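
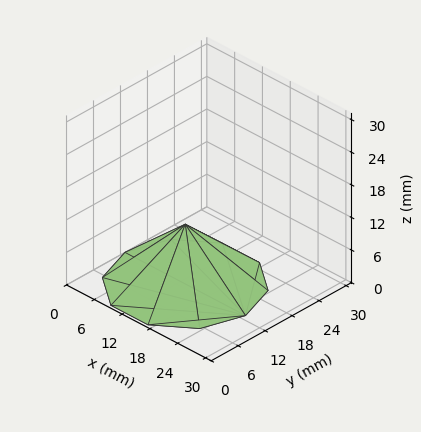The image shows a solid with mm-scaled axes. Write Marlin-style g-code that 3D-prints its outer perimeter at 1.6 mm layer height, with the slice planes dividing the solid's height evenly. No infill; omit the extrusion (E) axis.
Reading the render: the shape is a regular 10-sided pyramid, base circumscribed radius ≈ 13 mm, apex at z ≈ 11 mm (dimensions read to the nearest mm from the axis ticks). For the g-code, the solid's height is divided into equal slices at the stated Δz and each level perimeter traced with G1 moves after a G0 lift.

; perimeter-only toolpath
G21 ; units = mm
G90 ; absolute positioning
G28 ; home
; layer 1
G0 Z1.6
G0 X24.1 Y13.0
G1 X22.0 Y19.5
G1 X16.4 Y23.6
G1 X9.6 Y23.6
G1 X4.0 Y19.5
G1 X1.9 Y13.0
G1 X4.0 Y6.5
G1 X9.6 Y2.4
G1 X16.4 Y2.4
G1 X22.0 Y6.5
G1 X24.1 Y13.0
; layer 2
G0 Z3.1
G0 X22.3 Y13.0
G1 X20.5 Y18.4
G1 X15.9 Y21.9
G1 X10.1 Y21.9
G1 X5.5 Y18.4
G1 X3.7 Y13.0
G1 X5.5 Y7.6
G1 X10.1 Y4.1
G1 X15.9 Y4.1
G1 X20.5 Y7.6
G1 X22.3 Y13.0
; layer 3
G0 Z4.7
G0 X20.4 Y13.0
G1 X19.0 Y17.3
G1 X15.3 Y20.1
G1 X10.7 Y20.1
G1 X7.0 Y17.3
G1 X5.6 Y13.0
G1 X7.0 Y8.7
G1 X10.7 Y5.9
G1 X15.3 Y5.9
G1 X19.0 Y8.7
G1 X20.4 Y13.0
; layer 4
G0 Z6.3
G0 X18.6 Y13.0
G1 X17.5 Y16.3
G1 X14.7 Y18.3
G1 X11.3 Y18.3
G1 X8.5 Y16.3
G1 X7.4 Y13.0
G1 X8.5 Y9.7
G1 X11.3 Y7.7
G1 X14.7 Y7.7
G1 X17.5 Y9.7
G1 X18.6 Y13.0
; layer 5
G0 Z7.9
G0 X16.7 Y13.0
G1 X16.0 Y15.2
G1 X14.1 Y16.5
G1 X11.9 Y16.5
G1 X10.0 Y15.2
G1 X9.3 Y13.0
G1 X10.0 Y10.8
G1 X11.9 Y9.5
G1 X14.1 Y9.5
G1 X16.0 Y10.8
G1 X16.7 Y13.0
; layer 6
G0 Z9.4
G0 X14.9 Y13.0
G1 X14.5 Y14.1
G1 X13.6 Y14.8
G1 X12.4 Y14.8
G1 X11.5 Y14.1
G1 X11.1 Y13.0
G1 X11.5 Y11.9
G1 X12.4 Y11.2
G1 X13.6 Y11.2
G1 X14.5 Y11.9
G1 X14.9 Y13.0
M2 ; end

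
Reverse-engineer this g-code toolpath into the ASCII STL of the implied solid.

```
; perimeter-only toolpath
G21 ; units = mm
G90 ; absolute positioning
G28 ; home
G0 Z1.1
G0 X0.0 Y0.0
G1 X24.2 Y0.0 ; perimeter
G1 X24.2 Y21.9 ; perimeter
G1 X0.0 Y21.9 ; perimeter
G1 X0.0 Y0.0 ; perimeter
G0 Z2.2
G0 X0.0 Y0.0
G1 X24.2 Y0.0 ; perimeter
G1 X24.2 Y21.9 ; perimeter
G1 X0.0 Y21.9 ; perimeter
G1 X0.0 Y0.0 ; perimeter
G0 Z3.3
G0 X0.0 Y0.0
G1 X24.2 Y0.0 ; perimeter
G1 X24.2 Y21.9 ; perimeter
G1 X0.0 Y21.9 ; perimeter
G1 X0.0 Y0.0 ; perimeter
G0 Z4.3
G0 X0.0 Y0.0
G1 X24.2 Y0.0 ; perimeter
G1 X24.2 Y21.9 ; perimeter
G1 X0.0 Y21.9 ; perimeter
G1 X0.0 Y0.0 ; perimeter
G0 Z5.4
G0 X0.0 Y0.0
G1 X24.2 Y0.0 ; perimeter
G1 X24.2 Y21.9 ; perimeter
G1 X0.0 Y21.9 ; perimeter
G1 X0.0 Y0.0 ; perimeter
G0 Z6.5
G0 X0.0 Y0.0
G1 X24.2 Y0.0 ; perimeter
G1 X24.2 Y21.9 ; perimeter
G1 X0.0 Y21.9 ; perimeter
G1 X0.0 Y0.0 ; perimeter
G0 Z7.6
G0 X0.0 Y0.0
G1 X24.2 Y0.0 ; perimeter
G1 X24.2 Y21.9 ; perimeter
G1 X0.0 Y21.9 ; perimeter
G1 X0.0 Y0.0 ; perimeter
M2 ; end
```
solid part
  facet normal 0.0000 0.0000 -1.0000
    outer loop
      vertex 24.2 21.9 0.0
      vertex 24.2 0.0 0.0
      vertex 0.0 0.0 0.0
    endloop
  endfacet
  facet normal 0.0000 0.0000 -1.0000
    outer loop
      vertex 0.0 21.9 0.0
      vertex 24.2 21.9 0.0
      vertex 0.0 0.0 0.0
    endloop
  endfacet
  facet normal 0.0000 0.0000 1.0000
    outer loop
      vertex 0.0 0.0 7.6
      vertex 24.2 0.0 7.6
      vertex 24.2 21.9 7.6
    endloop
  endfacet
  facet normal 0.0000 0.0000 1.0000
    outer loop
      vertex 0.0 0.0 7.6
      vertex 24.2 21.9 7.6
      vertex 0.0 21.9 7.6
    endloop
  endfacet
  facet normal 0.0000 -1.0000 0.0000
    outer loop
      vertex 0.0 0.0 0.0
      vertex 24.2 0.0 0.0
      vertex 24.2 0.0 7.6
    endloop
  endfacet
  facet normal 0.0000 -1.0000 0.0000
    outer loop
      vertex 0.0 0.0 0.0
      vertex 24.2 0.0 7.6
      vertex 0.0 0.0 7.6
    endloop
  endfacet
  facet normal 0.0000 1.0000 0.0000
    outer loop
      vertex 24.2 21.9 7.6
      vertex 24.2 21.9 0.0
      vertex 0.0 21.9 0.0
    endloop
  endfacet
  facet normal 0.0000 1.0000 0.0000
    outer loop
      vertex 0.0 21.9 7.6
      vertex 24.2 21.9 7.6
      vertex 0.0 21.9 0.0
    endloop
  endfacet
  facet normal -1.0000 0.0000 0.0000
    outer loop
      vertex 0.0 21.9 7.6
      vertex 0.0 21.9 0.0
      vertex 0.0 0.0 0.0
    endloop
  endfacet
  facet normal -1.0000 0.0000 0.0000
    outer loop
      vertex 0.0 0.0 7.6
      vertex 0.0 21.9 7.6
      vertex 0.0 0.0 0.0
    endloop
  endfacet
  facet normal 1.0000 0.0000 0.0000
    outer loop
      vertex 24.2 0.0 0.0
      vertex 24.2 21.9 0.0
      vertex 24.2 21.9 7.6
    endloop
  endfacet
  facet normal 1.0000 0.0000 0.0000
    outer loop
      vertex 24.2 0.0 0.0
      vertex 24.2 21.9 7.6
      vertex 24.2 0.0 7.6
    endloop
  endfacet
endsolid part

The G0 Z moves step by Δz≈1.1 mm. Every layer's G1 loop is the same polygon, so the solid is a straight extrusion of it from z=0 to z≈7.6. Closing with flat bottom and top caps and triangulating gives 12 facets — a rectangular box, roughly 24.2 × 21.9 mm footprint and 7.6 mm tall.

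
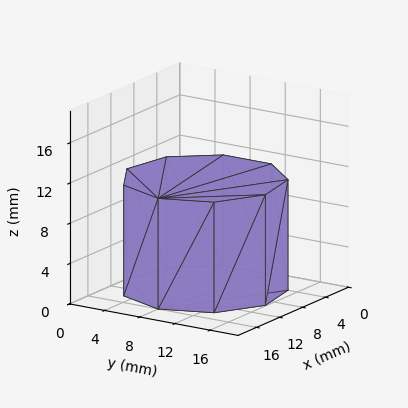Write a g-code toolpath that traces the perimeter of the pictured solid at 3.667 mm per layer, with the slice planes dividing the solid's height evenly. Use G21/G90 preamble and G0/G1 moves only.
Reading the render: the shape is a regular 9-sided prism (a cylinder approximated with 9 flat sides), circumscribed radius ≈ 8 mm, height ≈ 11 mm (dimensions read to the nearest mm from the axis ticks). For the g-code, the solid's height is divided into equal slices at the stated Δz and each level perimeter traced with G1 moves after a G0 lift.

; perimeter-only toolpath
G21 ; units = mm
G90 ; absolute positioning
G28 ; home
; layer 1
G0 Z3.667
G0 X16.000 Y8.000
G1 X14.128 Y13.142
G1 X9.389 Y15.878
G1 X4.000 Y14.928
G1 X0.482 Y10.736
G1 X0.482 Y5.264
G1 X4.000 Y1.072
G1 X9.389 Y0.122
G1 X14.128 Y2.858
G1 X16.000 Y8.000
; layer 2
G0 Z7.333
G0 X16.000 Y8.000
G1 X14.128 Y13.142
G1 X9.389 Y15.878
G1 X4.000 Y14.928
G1 X0.482 Y10.736
G1 X0.482 Y5.264
G1 X4.000 Y1.072
G1 X9.389 Y0.122
G1 X14.128 Y2.858
G1 X16.000 Y8.000
; layer 3
G0 Z11.000
G0 X16.000 Y8.000
G1 X14.128 Y13.142
G1 X9.389 Y15.878
G1 X4.000 Y14.928
G1 X0.482 Y10.736
G1 X0.482 Y5.264
G1 X4.000 Y1.072
G1 X9.389 Y0.122
G1 X14.128 Y2.858
G1 X16.000 Y8.000
M2 ; end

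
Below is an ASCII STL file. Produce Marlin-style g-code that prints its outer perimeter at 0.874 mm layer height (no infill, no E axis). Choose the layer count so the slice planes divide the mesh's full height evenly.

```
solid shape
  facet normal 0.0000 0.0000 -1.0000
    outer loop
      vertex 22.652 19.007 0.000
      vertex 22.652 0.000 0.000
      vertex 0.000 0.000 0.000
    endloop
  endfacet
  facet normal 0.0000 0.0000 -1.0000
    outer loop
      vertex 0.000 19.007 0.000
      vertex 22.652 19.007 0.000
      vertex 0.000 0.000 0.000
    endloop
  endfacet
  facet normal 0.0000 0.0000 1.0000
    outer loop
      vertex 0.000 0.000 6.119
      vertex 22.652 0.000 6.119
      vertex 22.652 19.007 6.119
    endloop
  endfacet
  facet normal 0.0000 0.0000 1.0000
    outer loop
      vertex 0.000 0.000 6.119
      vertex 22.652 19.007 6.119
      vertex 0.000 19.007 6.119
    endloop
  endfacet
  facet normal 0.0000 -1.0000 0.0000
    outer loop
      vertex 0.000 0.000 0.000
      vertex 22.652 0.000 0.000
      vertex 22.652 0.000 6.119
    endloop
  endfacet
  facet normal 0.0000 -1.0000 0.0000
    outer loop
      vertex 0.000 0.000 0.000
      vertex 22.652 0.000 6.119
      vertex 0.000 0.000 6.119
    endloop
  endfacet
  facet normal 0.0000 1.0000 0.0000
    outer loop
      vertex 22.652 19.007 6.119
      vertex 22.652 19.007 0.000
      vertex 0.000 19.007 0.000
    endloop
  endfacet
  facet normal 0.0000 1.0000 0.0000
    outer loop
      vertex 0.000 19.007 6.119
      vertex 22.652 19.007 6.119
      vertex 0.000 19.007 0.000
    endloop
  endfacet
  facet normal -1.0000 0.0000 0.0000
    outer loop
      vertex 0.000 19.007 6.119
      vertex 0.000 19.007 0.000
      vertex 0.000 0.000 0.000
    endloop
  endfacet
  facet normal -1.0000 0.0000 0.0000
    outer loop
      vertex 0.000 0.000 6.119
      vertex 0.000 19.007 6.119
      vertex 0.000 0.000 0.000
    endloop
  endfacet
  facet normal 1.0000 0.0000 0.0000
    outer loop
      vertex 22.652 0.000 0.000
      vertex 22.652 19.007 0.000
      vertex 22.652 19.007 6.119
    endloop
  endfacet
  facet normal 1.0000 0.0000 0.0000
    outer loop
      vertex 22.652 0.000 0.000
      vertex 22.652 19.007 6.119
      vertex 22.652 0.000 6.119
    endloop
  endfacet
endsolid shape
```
; perimeter-only toolpath
G21 ; units = mm
G90 ; absolute positioning
G28 ; home
; layer 1
G0 Z0.874
G0 X0.000 Y0.000
G1 X22.652 Y0.000
G1 X22.652 Y19.007
G1 X0.000 Y19.007
G1 X0.000 Y0.000
; layer 2
G0 Z1.748
G0 X0.000 Y0.000
G1 X22.652 Y0.000
G1 X22.652 Y19.007
G1 X0.000 Y19.007
G1 X0.000 Y0.000
; layer 3
G0 Z2.622
G0 X0.000 Y0.000
G1 X22.652 Y0.000
G1 X22.652 Y19.007
G1 X0.000 Y19.007
G1 X0.000 Y0.000
; layer 4
G0 Z3.497
G0 X0.000 Y0.000
G1 X22.652 Y0.000
G1 X22.652 Y19.007
G1 X0.000 Y19.007
G1 X0.000 Y0.000
; layer 5
G0 Z4.371
G0 X0.000 Y0.000
G1 X22.652 Y0.000
G1 X22.652 Y19.007
G1 X0.000 Y19.007
G1 X0.000 Y0.000
; layer 6
G0 Z5.245
G0 X0.000 Y0.000
G1 X22.652 Y0.000
G1 X22.652 Y19.007
G1 X0.000 Y19.007
G1 X0.000 Y0.000
; layer 7
G0 Z6.119
G0 X0.000 Y0.000
G1 X22.652 Y0.000
G1 X22.652 Y19.007
G1 X0.000 Y19.007
G1 X0.000 Y0.000
M2 ; end

The solid is a rectangular box, roughly 22.7 × 19 mm footprint and 6.12 mm tall. Slicing at Δz = 0.874 mm — 7 equal slices spanning the solid's height, so layer i sits at z = i·h/7 — gives 7 non-empty perimeters. Each is a 4-segment closed polygon; G0 lifts to the layer z and rapids to the start vertex, then G1 traces the edges.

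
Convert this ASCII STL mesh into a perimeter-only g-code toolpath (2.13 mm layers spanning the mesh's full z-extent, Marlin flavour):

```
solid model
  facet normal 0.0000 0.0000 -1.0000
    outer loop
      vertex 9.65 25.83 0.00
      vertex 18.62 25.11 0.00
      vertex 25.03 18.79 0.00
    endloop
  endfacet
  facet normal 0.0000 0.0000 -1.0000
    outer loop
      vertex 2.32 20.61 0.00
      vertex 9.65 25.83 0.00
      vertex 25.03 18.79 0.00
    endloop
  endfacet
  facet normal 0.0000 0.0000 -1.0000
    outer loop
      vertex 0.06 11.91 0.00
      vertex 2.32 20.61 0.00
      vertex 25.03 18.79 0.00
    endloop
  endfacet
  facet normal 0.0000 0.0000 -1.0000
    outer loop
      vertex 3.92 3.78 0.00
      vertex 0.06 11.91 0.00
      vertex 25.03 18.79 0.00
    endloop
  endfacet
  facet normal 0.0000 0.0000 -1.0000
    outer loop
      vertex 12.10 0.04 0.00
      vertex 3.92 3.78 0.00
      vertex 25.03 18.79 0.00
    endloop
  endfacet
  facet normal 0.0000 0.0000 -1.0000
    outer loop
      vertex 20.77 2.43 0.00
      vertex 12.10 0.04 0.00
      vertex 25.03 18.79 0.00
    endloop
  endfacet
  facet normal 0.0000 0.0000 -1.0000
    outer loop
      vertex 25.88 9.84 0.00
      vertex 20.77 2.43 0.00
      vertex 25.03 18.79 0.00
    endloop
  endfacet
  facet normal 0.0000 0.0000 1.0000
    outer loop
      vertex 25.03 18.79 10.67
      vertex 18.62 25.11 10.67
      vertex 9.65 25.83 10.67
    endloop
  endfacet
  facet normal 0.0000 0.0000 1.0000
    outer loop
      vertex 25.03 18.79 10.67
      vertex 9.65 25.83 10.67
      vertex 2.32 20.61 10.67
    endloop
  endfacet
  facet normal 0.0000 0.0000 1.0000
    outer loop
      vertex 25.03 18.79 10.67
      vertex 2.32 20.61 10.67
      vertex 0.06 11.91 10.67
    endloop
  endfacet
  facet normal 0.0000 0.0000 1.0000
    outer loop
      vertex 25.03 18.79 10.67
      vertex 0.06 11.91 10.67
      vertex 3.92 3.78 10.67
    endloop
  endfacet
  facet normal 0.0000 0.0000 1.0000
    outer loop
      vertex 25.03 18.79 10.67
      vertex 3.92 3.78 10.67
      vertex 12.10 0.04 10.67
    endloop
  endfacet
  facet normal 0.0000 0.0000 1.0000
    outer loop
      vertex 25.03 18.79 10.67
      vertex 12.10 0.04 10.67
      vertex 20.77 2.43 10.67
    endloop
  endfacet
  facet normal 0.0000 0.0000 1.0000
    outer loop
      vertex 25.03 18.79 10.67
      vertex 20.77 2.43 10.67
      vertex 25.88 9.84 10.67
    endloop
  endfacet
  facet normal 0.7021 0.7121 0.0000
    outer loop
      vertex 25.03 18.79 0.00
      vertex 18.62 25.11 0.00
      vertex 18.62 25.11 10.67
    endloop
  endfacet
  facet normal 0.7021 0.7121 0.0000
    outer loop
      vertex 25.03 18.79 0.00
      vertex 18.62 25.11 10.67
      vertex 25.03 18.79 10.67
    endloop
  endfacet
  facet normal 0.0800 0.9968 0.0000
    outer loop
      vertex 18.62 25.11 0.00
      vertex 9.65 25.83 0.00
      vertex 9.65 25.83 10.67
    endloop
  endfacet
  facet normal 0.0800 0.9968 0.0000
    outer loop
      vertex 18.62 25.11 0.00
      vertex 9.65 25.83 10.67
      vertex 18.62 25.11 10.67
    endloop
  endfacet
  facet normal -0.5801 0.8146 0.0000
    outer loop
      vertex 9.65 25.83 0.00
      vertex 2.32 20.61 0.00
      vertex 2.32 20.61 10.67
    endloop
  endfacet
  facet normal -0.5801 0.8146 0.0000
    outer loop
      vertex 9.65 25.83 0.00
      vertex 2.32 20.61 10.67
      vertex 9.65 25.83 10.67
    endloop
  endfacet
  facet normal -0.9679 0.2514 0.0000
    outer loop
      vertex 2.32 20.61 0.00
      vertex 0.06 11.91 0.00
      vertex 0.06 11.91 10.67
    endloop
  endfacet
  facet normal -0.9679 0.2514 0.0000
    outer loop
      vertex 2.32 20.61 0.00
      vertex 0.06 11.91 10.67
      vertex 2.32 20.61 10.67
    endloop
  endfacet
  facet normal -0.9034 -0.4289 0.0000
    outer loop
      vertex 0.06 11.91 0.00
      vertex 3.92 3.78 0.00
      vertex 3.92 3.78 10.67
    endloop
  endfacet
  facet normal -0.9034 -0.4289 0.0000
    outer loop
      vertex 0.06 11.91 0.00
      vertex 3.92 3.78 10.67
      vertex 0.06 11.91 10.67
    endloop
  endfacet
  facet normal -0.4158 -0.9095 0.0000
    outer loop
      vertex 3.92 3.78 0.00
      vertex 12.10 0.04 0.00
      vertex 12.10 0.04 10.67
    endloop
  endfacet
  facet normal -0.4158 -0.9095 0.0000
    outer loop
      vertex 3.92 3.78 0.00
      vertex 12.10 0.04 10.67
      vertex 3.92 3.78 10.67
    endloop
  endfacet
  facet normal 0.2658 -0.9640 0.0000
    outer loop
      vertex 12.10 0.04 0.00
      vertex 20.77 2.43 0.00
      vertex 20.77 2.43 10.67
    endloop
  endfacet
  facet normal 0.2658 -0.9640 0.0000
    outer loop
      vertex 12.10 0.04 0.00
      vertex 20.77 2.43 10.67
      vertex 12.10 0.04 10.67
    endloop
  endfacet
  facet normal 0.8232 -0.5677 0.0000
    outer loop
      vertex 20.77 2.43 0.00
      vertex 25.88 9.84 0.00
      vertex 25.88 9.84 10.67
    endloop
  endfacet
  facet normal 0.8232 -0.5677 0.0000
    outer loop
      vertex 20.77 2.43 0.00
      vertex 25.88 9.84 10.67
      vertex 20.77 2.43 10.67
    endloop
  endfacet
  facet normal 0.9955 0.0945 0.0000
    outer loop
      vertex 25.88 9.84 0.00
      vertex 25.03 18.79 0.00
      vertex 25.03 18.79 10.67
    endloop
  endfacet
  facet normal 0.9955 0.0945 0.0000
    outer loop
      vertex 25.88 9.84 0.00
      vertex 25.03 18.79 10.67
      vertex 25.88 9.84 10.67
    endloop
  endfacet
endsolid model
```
; perimeter-only toolpath
G21 ; units = mm
G90 ; absolute positioning
G28 ; home
; layer 1
G0 Z2.13
G0 X25.03 Y18.79
G1 X18.62 Y25.11
G1 X9.65 Y25.83
G1 X2.32 Y20.61
G1 X0.06 Y11.91
G1 X3.92 Y3.78
G1 X12.10 Y0.04
G1 X20.77 Y2.43
G1 X25.88 Y9.84
G1 X25.03 Y18.79
; layer 2
G0 Z4.27
G0 X25.03 Y18.79
G1 X18.62 Y25.11
G1 X9.65 Y25.83
G1 X2.32 Y20.61
G1 X0.06 Y11.91
G1 X3.92 Y3.78
G1 X12.10 Y0.04
G1 X20.77 Y2.43
G1 X25.88 Y9.84
G1 X25.03 Y18.79
; layer 3
G0 Z6.40
G0 X25.03 Y18.79
G1 X18.62 Y25.11
G1 X9.65 Y25.83
G1 X2.32 Y20.61
G1 X0.06 Y11.91
G1 X3.92 Y3.78
G1 X12.10 Y0.04
G1 X20.77 Y2.43
G1 X25.88 Y9.84
G1 X25.03 Y18.79
; layer 4
G0 Z8.54
G0 X25.03 Y18.79
G1 X18.62 Y25.11
G1 X9.65 Y25.83
G1 X2.32 Y20.61
G1 X0.06 Y11.91
G1 X3.92 Y3.78
G1 X12.10 Y0.04
G1 X20.77 Y2.43
G1 X25.88 Y9.84
G1 X25.03 Y18.79
; layer 5
G0 Z10.67
G0 X25.03 Y18.79
G1 X18.62 Y25.11
G1 X9.65 Y25.83
G1 X2.32 Y20.61
G1 X0.06 Y11.91
G1 X3.92 Y3.78
G1 X12.10 Y0.04
G1 X20.77 Y2.43
G1 X25.88 Y9.84
G1 X25.03 Y18.79
M2 ; end

The solid is a regular 9-sided prism (a cylinder approximated with 9 flat sides), circumscribed radius ≈ 13.2 mm, height ≈ 10.7 mm. Slicing at Δz = 2.13 mm — 5 equal slices spanning the solid's height, so layer i sits at z = i·h/5 — gives 5 non-empty perimeters. Each is a 9-segment closed polygon; G0 lifts to the layer z and rapids to the start vertex, then G1 traces the edges.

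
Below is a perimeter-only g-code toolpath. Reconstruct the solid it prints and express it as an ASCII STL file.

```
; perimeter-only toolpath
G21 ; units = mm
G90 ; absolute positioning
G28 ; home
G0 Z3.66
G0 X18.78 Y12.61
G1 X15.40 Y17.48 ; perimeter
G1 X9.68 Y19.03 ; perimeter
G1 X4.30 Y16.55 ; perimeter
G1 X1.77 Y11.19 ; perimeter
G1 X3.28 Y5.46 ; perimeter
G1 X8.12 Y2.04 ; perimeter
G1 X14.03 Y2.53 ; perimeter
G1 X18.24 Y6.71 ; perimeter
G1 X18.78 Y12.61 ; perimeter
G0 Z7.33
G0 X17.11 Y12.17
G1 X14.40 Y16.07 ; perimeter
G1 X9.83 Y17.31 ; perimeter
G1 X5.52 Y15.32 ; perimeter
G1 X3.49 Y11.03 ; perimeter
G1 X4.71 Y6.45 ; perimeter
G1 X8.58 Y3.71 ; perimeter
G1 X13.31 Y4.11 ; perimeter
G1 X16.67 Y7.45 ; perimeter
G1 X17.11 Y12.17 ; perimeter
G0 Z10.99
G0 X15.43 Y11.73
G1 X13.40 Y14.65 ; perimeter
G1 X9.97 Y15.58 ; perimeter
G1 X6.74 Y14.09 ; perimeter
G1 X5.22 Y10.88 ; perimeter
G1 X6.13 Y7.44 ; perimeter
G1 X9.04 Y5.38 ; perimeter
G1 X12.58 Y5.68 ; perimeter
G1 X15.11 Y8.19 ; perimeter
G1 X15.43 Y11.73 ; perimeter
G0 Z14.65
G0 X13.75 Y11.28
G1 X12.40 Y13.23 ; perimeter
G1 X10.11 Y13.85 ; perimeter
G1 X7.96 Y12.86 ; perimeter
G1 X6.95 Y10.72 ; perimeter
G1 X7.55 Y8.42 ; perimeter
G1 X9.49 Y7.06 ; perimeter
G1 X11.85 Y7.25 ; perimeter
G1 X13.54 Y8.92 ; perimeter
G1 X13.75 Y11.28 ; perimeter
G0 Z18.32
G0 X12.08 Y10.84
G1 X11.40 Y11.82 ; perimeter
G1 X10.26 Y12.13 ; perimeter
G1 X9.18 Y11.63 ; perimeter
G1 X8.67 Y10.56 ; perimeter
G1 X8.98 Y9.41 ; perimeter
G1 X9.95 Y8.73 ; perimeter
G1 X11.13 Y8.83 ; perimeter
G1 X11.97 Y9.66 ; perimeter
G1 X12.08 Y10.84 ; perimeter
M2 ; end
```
solid part
  facet normal 0.0000 0.0000 -1.0000
    outer loop
      vertex 9.54 20.76 0.00
      vertex 16.40 18.90 0.00
      vertex 20.46 13.05 0.00
    endloop
  endfacet
  facet normal 0.0000 0.0000 -1.0000
    outer loop
      vertex 3.08 17.78 0.00
      vertex 9.54 20.76 0.00
      vertex 20.46 13.05 0.00
    endloop
  endfacet
  facet normal 0.0000 0.0000 -1.0000
    outer loop
      vertex 0.04 11.35 0.00
      vertex 3.08 17.78 0.00
      vertex 20.46 13.05 0.00
    endloop
  endfacet
  facet normal 0.0000 0.0000 -1.0000
    outer loop
      vertex 1.86 4.47 0.00
      vertex 0.04 11.35 0.00
      vertex 20.46 13.05 0.00
    endloop
  endfacet
  facet normal 0.0000 0.0000 -1.0000
    outer loop
      vertex 7.67 0.37 0.00
      vertex 1.86 4.47 0.00
      vertex 20.46 13.05 0.00
    endloop
  endfacet
  facet normal 0.0000 0.0000 -1.0000
    outer loop
      vertex 14.76 0.96 0.00
      vertex 7.67 0.37 0.00
      vertex 20.46 13.05 0.00
    endloop
  endfacet
  facet normal 0.0000 0.0000 -1.0000
    outer loop
      vertex 19.81 5.97 0.00
      vertex 14.76 0.96 0.00
      vertex 20.46 13.05 0.00
    endloop
  endfacet
  facet normal 0.7506 0.5210 0.4064
    outer loop
      vertex 20.46 13.05 0.00
      vertex 16.40 18.90 0.00
      vertex 10.40 10.40 21.98
    endloop
  endfacet
  facet normal 0.2391 0.8819 0.4063
    outer loop
      vertex 16.40 18.90 0.00
      vertex 9.54 20.76 0.00
      vertex 10.40 10.40 21.98
    endloop
  endfacet
  facet normal -0.3828 0.8298 0.4061
    outer loop
      vertex 9.54 20.76 0.00
      vertex 3.08 17.78 0.00
      vertex 10.40 10.40 21.98
    endloop
  endfacet
  facet normal -0.8261 0.3906 0.4062
    outer loop
      vertex 3.08 17.78 0.00
      vertex 0.04 11.35 0.00
      vertex 10.40 10.40 21.98
    endloop
  endfacet
  facet normal -0.8834 -0.2337 0.4063
    outer loop
      vertex 0.04 11.35 0.00
      vertex 1.86 4.47 0.00
      vertex 10.40 10.40 21.98
    endloop
  endfacet
  facet normal -0.5269 -0.7466 0.4061
    outer loop
      vertex 1.86 4.47 0.00
      vertex 7.67 0.37 0.00
      vertex 10.40 10.40 21.98
    endloop
  endfacet
  facet normal 0.0758 -0.9107 0.4061
    outer loop
      vertex 7.67 0.37 0.00
      vertex 14.76 0.96 0.00
      vertex 10.40 10.40 21.98
    endloop
  endfacet
  facet normal 0.6436 -0.6487 0.4063
    outer loop
      vertex 14.76 0.96 0.00
      vertex 19.81 5.97 0.00
      vertex 10.40 10.40 21.98
    endloop
  endfacet
  facet normal 0.9099 -0.0835 0.4064
    outer loop
      vertex 19.81 5.97 0.00
      vertex 20.46 13.05 0.00
      vertex 10.40 10.40 21.98
    endloop
  endfacet
endsolid part

The G0 Z moves step by Δz≈3.66 mm. The G1 loops shrink linearly with z, so the solid tapers from its base footprint up to z≈22. Closing with a flat bottom cap and the tapered top and triangulating gives 16 facets — a regular 9-sided pyramid, base circumscribed radius ≈ 10.4 mm, apex at z ≈ 22 mm.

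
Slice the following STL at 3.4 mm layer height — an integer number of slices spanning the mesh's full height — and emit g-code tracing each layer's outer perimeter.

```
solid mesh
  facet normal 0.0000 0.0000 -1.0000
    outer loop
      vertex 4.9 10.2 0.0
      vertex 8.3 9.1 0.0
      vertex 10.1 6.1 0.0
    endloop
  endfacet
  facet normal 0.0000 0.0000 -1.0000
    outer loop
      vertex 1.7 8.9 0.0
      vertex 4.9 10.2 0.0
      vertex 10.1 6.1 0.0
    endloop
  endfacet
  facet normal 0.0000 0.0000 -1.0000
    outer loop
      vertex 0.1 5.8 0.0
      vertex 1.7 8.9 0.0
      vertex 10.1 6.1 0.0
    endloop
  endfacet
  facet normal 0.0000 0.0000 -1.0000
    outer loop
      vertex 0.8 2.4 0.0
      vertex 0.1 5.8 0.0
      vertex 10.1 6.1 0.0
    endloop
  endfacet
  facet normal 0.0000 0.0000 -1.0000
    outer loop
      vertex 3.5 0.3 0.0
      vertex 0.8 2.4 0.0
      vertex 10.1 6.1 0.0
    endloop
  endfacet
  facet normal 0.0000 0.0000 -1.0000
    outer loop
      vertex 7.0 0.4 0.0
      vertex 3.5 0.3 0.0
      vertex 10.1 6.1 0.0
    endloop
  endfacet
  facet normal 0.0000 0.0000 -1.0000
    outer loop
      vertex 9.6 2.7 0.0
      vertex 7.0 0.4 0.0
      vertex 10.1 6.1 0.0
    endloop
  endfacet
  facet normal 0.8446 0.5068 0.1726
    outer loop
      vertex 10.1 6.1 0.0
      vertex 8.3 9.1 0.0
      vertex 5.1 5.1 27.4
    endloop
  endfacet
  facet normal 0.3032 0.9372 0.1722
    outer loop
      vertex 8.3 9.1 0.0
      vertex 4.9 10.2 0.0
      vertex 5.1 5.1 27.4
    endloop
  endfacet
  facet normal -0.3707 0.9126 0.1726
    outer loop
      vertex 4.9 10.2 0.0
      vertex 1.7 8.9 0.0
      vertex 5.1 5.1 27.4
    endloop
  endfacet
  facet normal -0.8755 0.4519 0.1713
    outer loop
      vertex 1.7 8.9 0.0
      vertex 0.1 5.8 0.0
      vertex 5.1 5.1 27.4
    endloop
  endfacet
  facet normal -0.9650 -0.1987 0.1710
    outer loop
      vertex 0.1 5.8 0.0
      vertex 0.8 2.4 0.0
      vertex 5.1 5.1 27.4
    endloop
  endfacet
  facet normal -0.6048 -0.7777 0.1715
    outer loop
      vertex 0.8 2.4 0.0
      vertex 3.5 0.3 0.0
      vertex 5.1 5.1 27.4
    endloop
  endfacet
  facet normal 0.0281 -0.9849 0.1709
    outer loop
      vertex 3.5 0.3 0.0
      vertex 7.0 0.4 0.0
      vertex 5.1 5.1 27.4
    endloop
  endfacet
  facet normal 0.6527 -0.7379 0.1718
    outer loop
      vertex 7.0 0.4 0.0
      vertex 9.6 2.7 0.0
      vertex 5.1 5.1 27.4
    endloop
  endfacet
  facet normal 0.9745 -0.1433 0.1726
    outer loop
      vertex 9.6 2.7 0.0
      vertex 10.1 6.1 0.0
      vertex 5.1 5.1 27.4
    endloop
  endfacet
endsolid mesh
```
; perimeter-only toolpath
G21 ; units = mm
G90 ; absolute positioning
G28 ; home
; layer 1
G0 Z3.4
G0 X9.5 Y6.0
G1 X7.9 Y8.6
G1 X4.9 Y9.6
G1 X2.1 Y8.4
G1 X0.7 Y5.7
G1 X1.3 Y2.7
G1 X3.7 Y0.9
G1 X6.8 Y1.0
G1 X9.0 Y3.0
G1 X9.5 Y6.0
; layer 2
G0 Z6.8
G0 X8.8 Y5.8
G1 X7.5 Y8.1
G1 X5.0 Y8.9
G1 X2.5 Y8.0
G1 X1.3 Y5.6
G1 X1.9 Y3.1
G1 X3.9 Y1.5
G1 X6.5 Y1.6
G1 X8.5 Y3.3
G1 X8.8 Y5.8
; layer 3
G0 Z10.3
G0 X8.2 Y5.7
G1 X7.1 Y7.6
G1 X5.0 Y8.3
G1 X3.0 Y7.5
G1 X2.0 Y5.5
G1 X2.4 Y3.4
G1 X4.1 Y2.1
G1 X6.3 Y2.2
G1 X7.9 Y3.6
G1 X8.2 Y5.7
; layer 4
G0 Z13.7
G0 X7.6 Y5.6
G1 X6.7 Y7.1
G1 X5.0 Y7.6
G1 X3.4 Y7.0
G1 X2.6 Y5.4
G1 X2.9 Y3.8
G1 X4.3 Y2.7
G1 X6.0 Y2.8
G1 X7.3 Y3.9
G1 X7.6 Y5.6
; layer 5
G0 Z17.1
G0 X7.0 Y5.5
G1 X6.3 Y6.6
G1 X5.0 Y7.0
G1 X3.8 Y6.5
G1 X3.2 Y5.4
G1 X3.5 Y4.1
G1 X4.5 Y3.3
G1 X5.8 Y3.3
G1 X6.8 Y4.2
G1 X7.0 Y5.5
; layer 6
G0 Z20.5
G0 X6.4 Y5.3
G1 X5.9 Y6.1
G1 X5.0 Y6.4
G1 X4.2 Y6.1
G1 X3.8 Y5.3
G1 X4.0 Y4.4
G1 X4.7 Y3.9
G1 X5.6 Y3.9
G1 X6.2 Y4.5
G1 X6.4 Y5.3
; layer 7
G0 Z24.0
G0 X5.7 Y5.2
G1 X5.5 Y5.6
G1 X5.1 Y5.7
G1 X4.7 Y5.6
G1 X4.5 Y5.2
G1 X4.6 Y4.8
G1 X4.9 Y4.5
G1 X5.3 Y4.5
G1 X5.7 Y4.8
G1 X5.7 Y5.2
M2 ; end

The solid is a regular 9-sided pyramid, base circumscribed radius ≈ 5.1 mm, apex at z ≈ 27.4 mm. Slicing at Δz = 3.4 mm — 8 equal slices spanning the solid's height, so layer i sits at z = i·h/8 — gives 7 non-empty perimeters. Each is a 9-segment closed polygon; G0 lifts to the layer z and rapids to the start vertex, then G1 traces the edges. The cross-section shrinks linearly with z (the slice at the apex is degenerate and omitted).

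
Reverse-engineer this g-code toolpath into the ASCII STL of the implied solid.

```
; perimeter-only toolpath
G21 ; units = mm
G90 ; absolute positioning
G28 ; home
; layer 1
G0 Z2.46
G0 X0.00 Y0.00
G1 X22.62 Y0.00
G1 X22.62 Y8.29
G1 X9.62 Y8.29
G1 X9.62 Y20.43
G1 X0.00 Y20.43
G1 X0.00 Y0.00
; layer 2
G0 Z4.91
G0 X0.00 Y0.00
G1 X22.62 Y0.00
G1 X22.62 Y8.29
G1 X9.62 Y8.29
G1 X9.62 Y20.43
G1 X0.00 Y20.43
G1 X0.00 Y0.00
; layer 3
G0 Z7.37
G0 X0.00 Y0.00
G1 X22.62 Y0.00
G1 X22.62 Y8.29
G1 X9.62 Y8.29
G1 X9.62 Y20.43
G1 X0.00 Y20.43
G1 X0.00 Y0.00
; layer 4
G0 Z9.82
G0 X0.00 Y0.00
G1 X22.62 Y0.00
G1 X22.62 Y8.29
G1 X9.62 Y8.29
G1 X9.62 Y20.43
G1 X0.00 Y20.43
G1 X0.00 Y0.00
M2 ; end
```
solid part
  facet normal 0.0000 0.0000 -1.0000
    outer loop
      vertex 22.62 8.29 0.00
      vertex 22.62 0.00 0.00
      vertex 0.00 0.00 0.00
    endloop
  endfacet
  facet normal 0.0000 0.0000 -1.0000
    outer loop
      vertex 9.62 8.29 0.00
      vertex 22.62 8.29 0.00
      vertex 0.00 0.00 0.00
    endloop
  endfacet
  facet normal 0.0000 0.0000 -1.0000
    outer loop
      vertex 9.62 20.43 0.00
      vertex 9.62 8.29 0.00
      vertex 0.00 0.00 0.00
    endloop
  endfacet
  facet normal 0.0000 0.0000 -1.0000
    outer loop
      vertex 0.00 20.43 0.00
      vertex 9.62 20.43 0.00
      vertex 0.00 0.00 0.00
    endloop
  endfacet
  facet normal 0.0000 0.0000 1.0000
    outer loop
      vertex 0.00 0.00 9.82
      vertex 22.62 0.00 9.82
      vertex 22.62 8.29 9.82
    endloop
  endfacet
  facet normal 0.0000 0.0000 1.0000
    outer loop
      vertex 0.00 0.00 9.82
      vertex 22.62 8.29 9.82
      vertex 9.62 8.29 9.82
    endloop
  endfacet
  facet normal 0.0000 0.0000 1.0000
    outer loop
      vertex 0.00 0.00 9.82
      vertex 9.62 8.29 9.82
      vertex 9.62 20.43 9.82
    endloop
  endfacet
  facet normal 0.0000 0.0000 1.0000
    outer loop
      vertex 0.00 0.00 9.82
      vertex 9.62 20.43 9.82
      vertex 0.00 20.43 9.82
    endloop
  endfacet
  facet normal 0.0000 -1.0000 0.0000
    outer loop
      vertex 0.00 0.00 0.00
      vertex 22.62 0.00 0.00
      vertex 22.62 0.00 9.82
    endloop
  endfacet
  facet normal 0.0000 -1.0000 0.0000
    outer loop
      vertex 0.00 0.00 0.00
      vertex 22.62 0.00 9.82
      vertex 0.00 0.00 9.82
    endloop
  endfacet
  facet normal 1.0000 0.0000 0.0000
    outer loop
      vertex 22.62 0.00 0.00
      vertex 22.62 8.29 0.00
      vertex 22.62 8.29 9.82
    endloop
  endfacet
  facet normal 1.0000 0.0000 0.0000
    outer loop
      vertex 22.62 0.00 0.00
      vertex 22.62 8.29 9.82
      vertex 22.62 0.00 9.82
    endloop
  endfacet
  facet normal 0.0000 1.0000 0.0000
    outer loop
      vertex 22.62 8.29 0.00
      vertex 9.62 8.29 0.00
      vertex 9.62 8.29 9.82
    endloop
  endfacet
  facet normal 0.0000 1.0000 0.0000
    outer loop
      vertex 22.62 8.29 0.00
      vertex 9.62 8.29 9.82
      vertex 22.62 8.29 9.82
    endloop
  endfacet
  facet normal 1.0000 0.0000 0.0000
    outer loop
      vertex 9.62 8.29 0.00
      vertex 9.62 20.43 0.00
      vertex 9.62 20.43 9.82
    endloop
  endfacet
  facet normal 1.0000 0.0000 0.0000
    outer loop
      vertex 9.62 8.29 0.00
      vertex 9.62 20.43 9.82
      vertex 9.62 8.29 9.82
    endloop
  endfacet
  facet normal 0.0000 1.0000 0.0000
    outer loop
      vertex 9.62 20.43 0.00
      vertex 0.00 20.43 0.00
      vertex 0.00 20.43 9.82
    endloop
  endfacet
  facet normal 0.0000 1.0000 0.0000
    outer loop
      vertex 9.62 20.43 0.00
      vertex 0.00 20.43 9.82
      vertex 9.62 20.43 9.82
    endloop
  endfacet
  facet normal -1.0000 0.0000 0.0000
    outer loop
      vertex 0.00 20.43 0.00
      vertex 0.00 0.00 0.00
      vertex 0.00 0.00 9.82
    endloop
  endfacet
  facet normal -1.0000 0.0000 0.0000
    outer loop
      vertex 0.00 20.43 0.00
      vertex 0.00 0.00 9.82
      vertex 0.00 20.43 9.82
    endloop
  endfacet
endsolid part

The G0 Z moves step by Δz≈2.46 mm. Every layer's G1 loop is the same polygon, so the solid is a straight extrusion of it from z=0 to z≈9.82. Closing with flat bottom and top caps and triangulating gives 20 facets — an L-shaped prism: outer 22.6 × 20.4 mm, arm thicknesses ≈ 8.29 mm (horizontal) and 9.62 mm (vertical), extruded 9.82 mm in z.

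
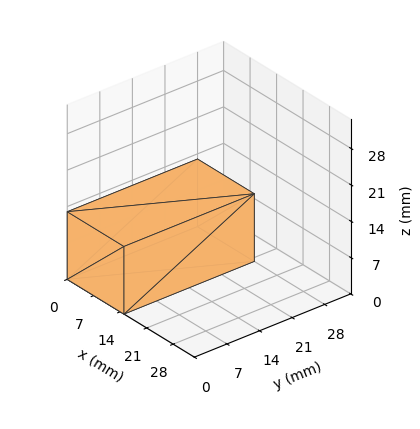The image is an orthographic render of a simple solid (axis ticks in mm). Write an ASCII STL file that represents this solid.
Reading the render: the shape is a rectangular box, roughly 15 × 28 mm footprint and 13 mm tall (dimensions read to the nearest mm from the axis ticks). For the STL, each face is triangulated and given an outward normal.

solid part
  facet normal 0.0000 0.0000 -1.0000
    outer loop
      vertex 15.00 28.00 0.00
      vertex 15.00 0.00 0.00
      vertex 0.00 0.00 0.00
    endloop
  endfacet
  facet normal 0.0000 0.0000 -1.0000
    outer loop
      vertex 0.00 28.00 0.00
      vertex 15.00 28.00 0.00
      vertex 0.00 0.00 0.00
    endloop
  endfacet
  facet normal 0.0000 0.0000 1.0000
    outer loop
      vertex 0.00 0.00 13.00
      vertex 15.00 0.00 13.00
      vertex 15.00 28.00 13.00
    endloop
  endfacet
  facet normal 0.0000 0.0000 1.0000
    outer loop
      vertex 0.00 0.00 13.00
      vertex 15.00 28.00 13.00
      vertex 0.00 28.00 13.00
    endloop
  endfacet
  facet normal 0.0000 -1.0000 0.0000
    outer loop
      vertex 0.00 0.00 0.00
      vertex 15.00 0.00 0.00
      vertex 15.00 0.00 13.00
    endloop
  endfacet
  facet normal 0.0000 -1.0000 0.0000
    outer loop
      vertex 0.00 0.00 0.00
      vertex 15.00 0.00 13.00
      vertex 0.00 0.00 13.00
    endloop
  endfacet
  facet normal 0.0000 1.0000 0.0000
    outer loop
      vertex 15.00 28.00 13.00
      vertex 15.00 28.00 0.00
      vertex 0.00 28.00 0.00
    endloop
  endfacet
  facet normal 0.0000 1.0000 0.0000
    outer loop
      vertex 0.00 28.00 13.00
      vertex 15.00 28.00 13.00
      vertex 0.00 28.00 0.00
    endloop
  endfacet
  facet normal -1.0000 0.0000 0.0000
    outer loop
      vertex 0.00 28.00 13.00
      vertex 0.00 28.00 0.00
      vertex 0.00 0.00 0.00
    endloop
  endfacet
  facet normal -1.0000 0.0000 0.0000
    outer loop
      vertex 0.00 0.00 13.00
      vertex 0.00 28.00 13.00
      vertex 0.00 0.00 0.00
    endloop
  endfacet
  facet normal 1.0000 0.0000 0.0000
    outer loop
      vertex 15.00 0.00 0.00
      vertex 15.00 28.00 0.00
      vertex 15.00 28.00 13.00
    endloop
  endfacet
  facet normal 1.0000 0.0000 0.0000
    outer loop
      vertex 15.00 0.00 0.00
      vertex 15.00 28.00 13.00
      vertex 15.00 0.00 13.00
    endloop
  endfacet
endsolid part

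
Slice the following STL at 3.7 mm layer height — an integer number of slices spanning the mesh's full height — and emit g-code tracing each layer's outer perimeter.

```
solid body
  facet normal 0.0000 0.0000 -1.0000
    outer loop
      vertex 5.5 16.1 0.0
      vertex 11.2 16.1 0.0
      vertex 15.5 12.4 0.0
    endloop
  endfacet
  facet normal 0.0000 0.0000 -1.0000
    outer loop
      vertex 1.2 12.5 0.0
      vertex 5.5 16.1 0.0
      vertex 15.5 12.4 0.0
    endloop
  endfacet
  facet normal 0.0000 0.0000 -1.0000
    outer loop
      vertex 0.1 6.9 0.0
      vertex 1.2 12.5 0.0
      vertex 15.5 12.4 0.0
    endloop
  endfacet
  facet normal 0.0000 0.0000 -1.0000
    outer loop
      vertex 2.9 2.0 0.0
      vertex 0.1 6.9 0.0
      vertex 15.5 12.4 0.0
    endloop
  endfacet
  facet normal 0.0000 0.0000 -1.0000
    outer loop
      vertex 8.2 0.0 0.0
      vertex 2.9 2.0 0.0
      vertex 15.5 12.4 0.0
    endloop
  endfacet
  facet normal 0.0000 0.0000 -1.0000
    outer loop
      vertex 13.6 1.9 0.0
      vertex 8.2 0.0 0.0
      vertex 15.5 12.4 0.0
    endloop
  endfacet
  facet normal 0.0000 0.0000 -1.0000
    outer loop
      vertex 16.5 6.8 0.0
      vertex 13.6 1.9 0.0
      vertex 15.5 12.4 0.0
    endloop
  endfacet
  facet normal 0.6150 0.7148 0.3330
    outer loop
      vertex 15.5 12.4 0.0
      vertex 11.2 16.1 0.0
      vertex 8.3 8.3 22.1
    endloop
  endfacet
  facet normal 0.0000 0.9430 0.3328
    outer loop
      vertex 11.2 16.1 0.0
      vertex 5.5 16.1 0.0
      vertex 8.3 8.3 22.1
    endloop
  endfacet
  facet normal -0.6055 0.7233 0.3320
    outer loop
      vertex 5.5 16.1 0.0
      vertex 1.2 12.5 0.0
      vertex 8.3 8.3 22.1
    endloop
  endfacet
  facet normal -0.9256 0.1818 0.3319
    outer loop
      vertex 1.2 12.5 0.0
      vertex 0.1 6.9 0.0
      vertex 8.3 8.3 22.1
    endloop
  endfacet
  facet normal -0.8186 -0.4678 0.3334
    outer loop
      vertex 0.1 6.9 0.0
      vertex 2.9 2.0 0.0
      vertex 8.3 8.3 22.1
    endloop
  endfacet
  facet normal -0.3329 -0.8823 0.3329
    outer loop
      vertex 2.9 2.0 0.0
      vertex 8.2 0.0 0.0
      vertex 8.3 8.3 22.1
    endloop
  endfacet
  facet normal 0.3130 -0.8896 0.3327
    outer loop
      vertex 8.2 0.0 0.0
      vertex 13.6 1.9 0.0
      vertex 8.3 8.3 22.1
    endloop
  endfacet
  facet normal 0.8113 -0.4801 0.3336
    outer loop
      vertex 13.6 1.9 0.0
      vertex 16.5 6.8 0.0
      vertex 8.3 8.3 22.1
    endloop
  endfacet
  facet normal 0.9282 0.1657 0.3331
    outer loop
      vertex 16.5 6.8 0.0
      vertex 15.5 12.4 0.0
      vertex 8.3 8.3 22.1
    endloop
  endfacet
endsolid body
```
; perimeter-only toolpath
G21 ; units = mm
G90 ; absolute positioning
G28 ; home
; layer 1
G0 Z3.7
G0 X14.3 Y11.7
G1 X10.7 Y14.8
G1 X6.0 Y14.8
G1 X2.4 Y11.8
G1 X1.5 Y7.1
G1 X3.8 Y3.0
G1 X8.2 Y1.4
G1 X12.7 Y3.0
G1 X15.1 Y7.0
G1 X14.3 Y11.7
; layer 2
G0 Z7.4
G0 X13.1 Y11.0
G1 X10.2 Y13.5
G1 X6.4 Y13.5
G1 X3.6 Y11.1
G1 X2.8 Y7.4
G1 X4.7 Y4.1
G1 X8.2 Y2.8
G1 X11.8 Y4.0
G1 X13.8 Y7.3
G1 X13.1 Y11.0
; layer 3
G0 Z11.1
G0 X11.9 Y10.4
G1 X9.8 Y12.2
G1 X6.9 Y12.2
G1 X4.8 Y10.4
G1 X4.2 Y7.6
G1 X5.6 Y5.2
G1 X8.2 Y4.2
G1 X10.9 Y5.1
G1 X12.4 Y7.6
G1 X11.9 Y10.4
; layer 4
G0 Z14.7
G0 X10.7 Y9.7
G1 X9.3 Y10.9
G1 X7.4 Y10.9
G1 X5.9 Y9.7
G1 X5.6 Y7.8
G1 X6.5 Y6.2
G1 X8.3 Y5.5
G1 X10.1 Y6.2
G1 X11.0 Y7.8
G1 X10.7 Y9.7
; layer 5
G0 Z18.4
G0 X9.5 Y9.0
G1 X8.8 Y9.6
G1 X7.8 Y9.6
G1 X7.1 Y9.0
G1 X6.9 Y8.1
G1 X7.4 Y7.3
G1 X8.3 Y6.9
G1 X9.2 Y7.2
G1 X9.7 Y8.1
G1 X9.5 Y9.0
M2 ; end

The solid is a regular 9-sided pyramid, base circumscribed radius ≈ 8.3 mm, apex at z ≈ 22.1 mm. Slicing at Δz = 3.7 mm — 6 equal slices spanning the solid's height, so layer i sits at z = i·h/6 — gives 5 non-empty perimeters. Each is a 9-segment closed polygon; G0 lifts to the layer z and rapids to the start vertex, then G1 traces the edges. The cross-section shrinks linearly with z (the slice at the apex is degenerate and omitted).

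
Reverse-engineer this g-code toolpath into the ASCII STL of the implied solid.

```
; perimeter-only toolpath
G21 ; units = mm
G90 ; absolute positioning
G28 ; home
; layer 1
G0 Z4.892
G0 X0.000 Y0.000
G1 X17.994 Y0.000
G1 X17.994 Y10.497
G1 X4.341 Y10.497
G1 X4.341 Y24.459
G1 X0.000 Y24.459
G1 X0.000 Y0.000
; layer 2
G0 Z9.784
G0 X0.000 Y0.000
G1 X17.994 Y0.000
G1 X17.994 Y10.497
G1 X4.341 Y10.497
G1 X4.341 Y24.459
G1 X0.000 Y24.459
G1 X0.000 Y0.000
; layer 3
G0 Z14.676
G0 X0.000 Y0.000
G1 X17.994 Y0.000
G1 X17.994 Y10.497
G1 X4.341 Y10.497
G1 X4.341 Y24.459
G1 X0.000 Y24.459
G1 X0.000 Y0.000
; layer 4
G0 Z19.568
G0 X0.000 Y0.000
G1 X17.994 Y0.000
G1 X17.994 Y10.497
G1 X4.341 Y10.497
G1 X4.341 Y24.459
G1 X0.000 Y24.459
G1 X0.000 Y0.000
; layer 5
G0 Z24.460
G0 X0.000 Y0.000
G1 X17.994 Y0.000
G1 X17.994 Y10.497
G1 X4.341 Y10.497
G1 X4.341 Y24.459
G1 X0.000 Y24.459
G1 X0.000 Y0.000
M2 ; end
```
solid part
  facet normal 0.0000 0.0000 -1.0000
    outer loop
      vertex 17.994 10.497 0.000
      vertex 17.994 0.000 0.000
      vertex 0.000 0.000 0.000
    endloop
  endfacet
  facet normal 0.0000 0.0000 -1.0000
    outer loop
      vertex 4.341 10.497 0.000
      vertex 17.994 10.497 0.000
      vertex 0.000 0.000 0.000
    endloop
  endfacet
  facet normal 0.0000 0.0000 -1.0000
    outer loop
      vertex 4.341 24.459 0.000
      vertex 4.341 10.497 0.000
      vertex 0.000 0.000 0.000
    endloop
  endfacet
  facet normal 0.0000 0.0000 -1.0000
    outer loop
      vertex 0.000 24.459 0.000
      vertex 4.341 24.459 0.000
      vertex 0.000 0.000 0.000
    endloop
  endfacet
  facet normal 0.0000 0.0000 1.0000
    outer loop
      vertex 0.000 0.000 24.460
      vertex 17.994 0.000 24.460
      vertex 17.994 10.497 24.460
    endloop
  endfacet
  facet normal 0.0000 0.0000 1.0000
    outer loop
      vertex 0.000 0.000 24.460
      vertex 17.994 10.497 24.460
      vertex 4.341 10.497 24.460
    endloop
  endfacet
  facet normal 0.0000 0.0000 1.0000
    outer loop
      vertex 0.000 0.000 24.460
      vertex 4.341 10.497 24.460
      vertex 4.341 24.459 24.460
    endloop
  endfacet
  facet normal 0.0000 0.0000 1.0000
    outer loop
      vertex 0.000 0.000 24.460
      vertex 4.341 24.459 24.460
      vertex 0.000 24.459 24.460
    endloop
  endfacet
  facet normal 0.0000 -1.0000 0.0000
    outer loop
      vertex 0.000 0.000 0.000
      vertex 17.994 0.000 0.000
      vertex 17.994 0.000 24.460
    endloop
  endfacet
  facet normal 0.0000 -1.0000 0.0000
    outer loop
      vertex 0.000 0.000 0.000
      vertex 17.994 0.000 24.460
      vertex 0.000 0.000 24.460
    endloop
  endfacet
  facet normal 1.0000 0.0000 0.0000
    outer loop
      vertex 17.994 0.000 0.000
      vertex 17.994 10.497 0.000
      vertex 17.994 10.497 24.460
    endloop
  endfacet
  facet normal 1.0000 0.0000 0.0000
    outer loop
      vertex 17.994 0.000 0.000
      vertex 17.994 10.497 24.460
      vertex 17.994 0.000 24.460
    endloop
  endfacet
  facet normal 0.0000 1.0000 0.0000
    outer loop
      vertex 17.994 10.497 0.000
      vertex 4.341 10.497 0.000
      vertex 4.341 10.497 24.460
    endloop
  endfacet
  facet normal 0.0000 1.0000 0.0000
    outer loop
      vertex 17.994 10.497 0.000
      vertex 4.341 10.497 24.460
      vertex 17.994 10.497 24.460
    endloop
  endfacet
  facet normal 1.0000 0.0000 0.0000
    outer loop
      vertex 4.341 10.497 0.000
      vertex 4.341 24.459 0.000
      vertex 4.341 24.459 24.460
    endloop
  endfacet
  facet normal 1.0000 0.0000 0.0000
    outer loop
      vertex 4.341 10.497 0.000
      vertex 4.341 24.459 24.460
      vertex 4.341 10.497 24.460
    endloop
  endfacet
  facet normal 0.0000 1.0000 0.0000
    outer loop
      vertex 4.341 24.459 0.000
      vertex 0.000 24.459 0.000
      vertex 0.000 24.459 24.460
    endloop
  endfacet
  facet normal 0.0000 1.0000 0.0000
    outer loop
      vertex 4.341 24.459 0.000
      vertex 0.000 24.459 24.460
      vertex 4.341 24.459 24.460
    endloop
  endfacet
  facet normal -1.0000 0.0000 0.0000
    outer loop
      vertex 0.000 24.459 0.000
      vertex 0.000 0.000 0.000
      vertex 0.000 0.000 24.460
    endloop
  endfacet
  facet normal -1.0000 0.0000 0.0000
    outer loop
      vertex 0.000 24.459 0.000
      vertex 0.000 0.000 24.460
      vertex 0.000 24.459 24.460
    endloop
  endfacet
endsolid part

The G0 Z moves step by Δz≈4.892 mm. Every layer's G1 loop is the same polygon, so the solid is a straight extrusion of it from z=0 to z≈24.5. Closing with flat bottom and top caps and triangulating gives 20 facets — an L-shaped prism: outer 18 × 24.5 mm, arm thicknesses ≈ 10.5 mm (horizontal) and 4.34 mm (vertical), extruded 24.5 mm in z.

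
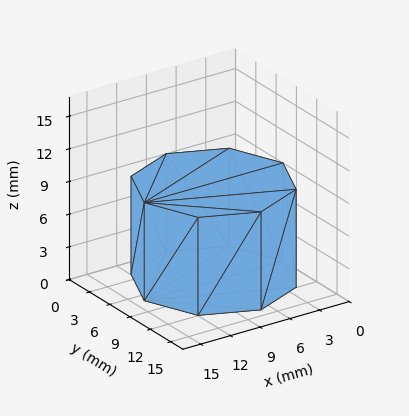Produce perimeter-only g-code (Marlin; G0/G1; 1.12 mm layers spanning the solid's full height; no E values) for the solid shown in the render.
Reading the render: the shape is a regular 8-sided prism (a cylinder approximated with 8 flat sides), circumscribed radius ≈ 7 mm, height ≈ 9 mm (dimensions read to the nearest mm from the axis ticks). For the g-code, the solid's height is divided into equal slices at the stated Δz and each level perimeter traced with G1 moves after a G0 lift.

; perimeter-only toolpath
G21 ; units = mm
G90 ; absolute positioning
G28 ; home
; layer 1
G0 Z1.12
G0 X14.00 Y7.00
G1 X11.95 Y11.95
G1 X7.00 Y14.00
G1 X2.05 Y11.95
G1 X0.00 Y7.00
G1 X2.05 Y2.05
G1 X7.00 Y0.00
G1 X11.95 Y2.05
G1 X14.00 Y7.00
; layer 2
G0 Z2.25
G0 X14.00 Y7.00
G1 X11.95 Y11.95
G1 X7.00 Y14.00
G1 X2.05 Y11.95
G1 X0.00 Y7.00
G1 X2.05 Y2.05
G1 X7.00 Y0.00
G1 X11.95 Y2.05
G1 X14.00 Y7.00
; layer 3
G0 Z3.38
G0 X14.00 Y7.00
G1 X11.95 Y11.95
G1 X7.00 Y14.00
G1 X2.05 Y11.95
G1 X0.00 Y7.00
G1 X2.05 Y2.05
G1 X7.00 Y0.00
G1 X11.95 Y2.05
G1 X14.00 Y7.00
; layer 4
G0 Z4.50
G0 X14.00 Y7.00
G1 X11.95 Y11.95
G1 X7.00 Y14.00
G1 X2.05 Y11.95
G1 X0.00 Y7.00
G1 X2.05 Y2.05
G1 X7.00 Y0.00
G1 X11.95 Y2.05
G1 X14.00 Y7.00
; layer 5
G0 Z5.62
G0 X14.00 Y7.00
G1 X11.95 Y11.95
G1 X7.00 Y14.00
G1 X2.05 Y11.95
G1 X0.00 Y7.00
G1 X2.05 Y2.05
G1 X7.00 Y0.00
G1 X11.95 Y2.05
G1 X14.00 Y7.00
; layer 6
G0 Z6.75
G0 X14.00 Y7.00
G1 X11.95 Y11.95
G1 X7.00 Y14.00
G1 X2.05 Y11.95
G1 X0.00 Y7.00
G1 X2.05 Y2.05
G1 X7.00 Y0.00
G1 X11.95 Y2.05
G1 X14.00 Y7.00
; layer 7
G0 Z7.88
G0 X14.00 Y7.00
G1 X11.95 Y11.95
G1 X7.00 Y14.00
G1 X2.05 Y11.95
G1 X0.00 Y7.00
G1 X2.05 Y2.05
G1 X7.00 Y0.00
G1 X11.95 Y2.05
G1 X14.00 Y7.00
; layer 8
G0 Z9.00
G0 X14.00 Y7.00
G1 X11.95 Y11.95
G1 X7.00 Y14.00
G1 X2.05 Y11.95
G1 X0.00 Y7.00
G1 X2.05 Y2.05
G1 X7.00 Y0.00
G1 X11.95 Y2.05
G1 X14.00 Y7.00
M2 ; end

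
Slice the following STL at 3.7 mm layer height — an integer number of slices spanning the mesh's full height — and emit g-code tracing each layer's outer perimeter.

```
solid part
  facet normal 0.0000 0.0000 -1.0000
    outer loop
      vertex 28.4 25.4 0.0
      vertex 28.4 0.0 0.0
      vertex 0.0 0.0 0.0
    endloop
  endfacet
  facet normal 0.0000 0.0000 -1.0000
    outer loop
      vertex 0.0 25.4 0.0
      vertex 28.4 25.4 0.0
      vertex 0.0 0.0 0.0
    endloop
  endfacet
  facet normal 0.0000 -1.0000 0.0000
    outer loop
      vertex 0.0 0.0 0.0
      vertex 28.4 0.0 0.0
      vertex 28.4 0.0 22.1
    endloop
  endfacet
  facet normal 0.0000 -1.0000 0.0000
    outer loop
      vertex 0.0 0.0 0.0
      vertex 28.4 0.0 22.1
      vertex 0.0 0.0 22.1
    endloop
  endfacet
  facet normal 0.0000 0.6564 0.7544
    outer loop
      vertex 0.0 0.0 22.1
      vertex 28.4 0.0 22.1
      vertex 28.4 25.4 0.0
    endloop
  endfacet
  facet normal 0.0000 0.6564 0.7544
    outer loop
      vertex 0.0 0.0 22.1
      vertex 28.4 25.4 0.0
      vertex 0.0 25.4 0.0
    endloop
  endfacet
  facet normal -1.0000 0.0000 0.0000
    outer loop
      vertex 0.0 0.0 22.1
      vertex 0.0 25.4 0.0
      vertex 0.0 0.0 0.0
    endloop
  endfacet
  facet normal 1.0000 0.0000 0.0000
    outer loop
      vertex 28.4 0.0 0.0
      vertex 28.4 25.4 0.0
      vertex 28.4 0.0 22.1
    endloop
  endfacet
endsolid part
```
; perimeter-only toolpath
G21 ; units = mm
G90 ; absolute positioning
G28 ; home
; layer 1
G0 Z3.7
G0 X0.0 Y0.0
G1 X28.4 Y0.0
G1 X28.4 Y21.2
G1 X0.0 Y21.2
G1 X0.0 Y0.0
; layer 2
G0 Z7.4
G0 X0.0 Y0.0
G1 X28.4 Y0.0
G1 X28.4 Y16.9
G1 X0.0 Y16.9
G1 X0.0 Y0.0
; layer 3
G0 Z11.1
G0 X0.0 Y0.0
G1 X28.4 Y0.0
G1 X28.4 Y12.7
G1 X0.0 Y12.7
G1 X0.0 Y0.0
; layer 4
G0 Z14.7
G0 X0.0 Y0.0
G1 X28.4 Y0.0
G1 X28.4 Y8.5
G1 X0.0 Y8.5
G1 X0.0 Y0.0
; layer 5
G0 Z18.4
G0 X0.0 Y0.0
G1 X28.4 Y0.0
G1 X28.4 Y4.2
G1 X0.0 Y4.2
G1 X0.0 Y0.0
M2 ; end

The solid is a wedge (ramp): 28.4 × 25.4 mm base, rising to 22.1 mm along the y=0 edge and sloping linearly to z=0 at y=25.4. Slicing at Δz = 3.7 mm — 6 equal slices spanning the solid's height, so layer i sits at z = i·h/6 — gives 5 non-empty perimeters. Each is a 4-segment closed polygon; G0 lifts to the layer z and rapids to the start vertex, then G1 traces the edges. The cross-section shrinks linearly with z (the slice at the apex is degenerate and omitted).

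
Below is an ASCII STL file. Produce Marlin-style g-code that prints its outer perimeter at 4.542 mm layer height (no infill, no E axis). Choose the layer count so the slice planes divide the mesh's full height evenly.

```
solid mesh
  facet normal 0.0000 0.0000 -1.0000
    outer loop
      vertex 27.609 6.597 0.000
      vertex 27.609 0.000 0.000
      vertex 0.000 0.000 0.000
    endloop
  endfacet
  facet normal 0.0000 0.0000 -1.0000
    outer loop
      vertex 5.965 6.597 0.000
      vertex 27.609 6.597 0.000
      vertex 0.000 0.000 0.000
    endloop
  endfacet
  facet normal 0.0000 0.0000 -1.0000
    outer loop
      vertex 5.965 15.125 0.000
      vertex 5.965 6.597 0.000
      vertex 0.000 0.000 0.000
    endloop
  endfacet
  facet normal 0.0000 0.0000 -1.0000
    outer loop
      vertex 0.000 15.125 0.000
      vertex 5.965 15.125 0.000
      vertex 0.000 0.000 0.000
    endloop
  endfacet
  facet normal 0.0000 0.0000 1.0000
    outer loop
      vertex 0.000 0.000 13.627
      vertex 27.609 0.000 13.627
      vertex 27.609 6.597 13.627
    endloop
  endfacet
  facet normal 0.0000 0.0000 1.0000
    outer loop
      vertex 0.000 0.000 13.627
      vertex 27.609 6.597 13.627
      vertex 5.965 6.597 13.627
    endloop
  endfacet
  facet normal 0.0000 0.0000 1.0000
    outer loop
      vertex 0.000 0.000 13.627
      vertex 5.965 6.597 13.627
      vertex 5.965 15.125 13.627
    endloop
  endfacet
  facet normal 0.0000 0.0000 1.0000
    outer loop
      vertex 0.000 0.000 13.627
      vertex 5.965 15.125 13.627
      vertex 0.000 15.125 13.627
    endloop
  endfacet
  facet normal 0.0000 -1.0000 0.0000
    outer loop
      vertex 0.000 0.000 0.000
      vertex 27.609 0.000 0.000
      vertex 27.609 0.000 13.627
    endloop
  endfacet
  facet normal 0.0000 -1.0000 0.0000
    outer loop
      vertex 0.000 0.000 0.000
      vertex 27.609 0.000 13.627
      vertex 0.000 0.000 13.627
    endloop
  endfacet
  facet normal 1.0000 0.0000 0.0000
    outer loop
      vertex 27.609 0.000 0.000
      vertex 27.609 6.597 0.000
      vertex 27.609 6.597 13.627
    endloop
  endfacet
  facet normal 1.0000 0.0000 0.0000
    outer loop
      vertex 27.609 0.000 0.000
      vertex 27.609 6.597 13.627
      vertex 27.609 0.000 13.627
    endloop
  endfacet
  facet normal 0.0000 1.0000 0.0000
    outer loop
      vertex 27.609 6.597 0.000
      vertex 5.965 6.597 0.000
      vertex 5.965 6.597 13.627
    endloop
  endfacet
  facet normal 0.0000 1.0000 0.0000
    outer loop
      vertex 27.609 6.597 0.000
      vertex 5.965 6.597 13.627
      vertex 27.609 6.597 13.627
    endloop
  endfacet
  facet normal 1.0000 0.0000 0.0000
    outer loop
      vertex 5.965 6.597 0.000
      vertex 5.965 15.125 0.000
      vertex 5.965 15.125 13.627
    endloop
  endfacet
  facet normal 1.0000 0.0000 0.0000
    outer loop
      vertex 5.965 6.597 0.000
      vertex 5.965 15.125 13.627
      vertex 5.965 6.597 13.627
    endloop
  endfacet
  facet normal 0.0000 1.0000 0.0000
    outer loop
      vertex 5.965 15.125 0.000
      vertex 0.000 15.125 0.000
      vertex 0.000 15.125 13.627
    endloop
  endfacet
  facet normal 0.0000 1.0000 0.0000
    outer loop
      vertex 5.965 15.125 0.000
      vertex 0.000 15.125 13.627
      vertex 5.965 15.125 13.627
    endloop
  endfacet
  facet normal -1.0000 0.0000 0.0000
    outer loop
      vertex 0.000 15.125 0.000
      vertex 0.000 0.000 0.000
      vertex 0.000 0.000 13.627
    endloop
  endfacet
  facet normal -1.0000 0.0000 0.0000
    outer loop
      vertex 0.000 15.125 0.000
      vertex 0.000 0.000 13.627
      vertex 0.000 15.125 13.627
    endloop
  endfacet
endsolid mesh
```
; perimeter-only toolpath
G21 ; units = mm
G90 ; absolute positioning
G28 ; home
; layer 1
G0 Z4.542
G0 X0.000 Y0.000
G1 X27.609 Y0.000
G1 X27.609 Y6.597
G1 X5.965 Y6.597
G1 X5.965 Y15.125
G1 X0.000 Y15.125
G1 X0.000 Y0.000
; layer 2
G0 Z9.085
G0 X0.000 Y0.000
G1 X27.609 Y0.000
G1 X27.609 Y6.597
G1 X5.965 Y6.597
G1 X5.965 Y15.125
G1 X0.000 Y15.125
G1 X0.000 Y0.000
; layer 3
G0 Z13.627
G0 X0.000 Y0.000
G1 X27.609 Y0.000
G1 X27.609 Y6.597
G1 X5.965 Y6.597
G1 X5.965 Y15.125
G1 X0.000 Y15.125
G1 X0.000 Y0.000
M2 ; end

The solid is an L-shaped prism: outer 27.6 × 15.1 mm, arm thicknesses ≈ 6.6 mm (horizontal) and 5.96 mm (vertical), extruded 13.6 mm in z. Slicing at Δz = 4.542 mm — 3 equal slices spanning the solid's height, so layer i sits at z = i·h/3 — gives 3 non-empty perimeters. Each is a 6-segment closed polygon; G0 lifts to the layer z and rapids to the start vertex, then G1 traces the edges.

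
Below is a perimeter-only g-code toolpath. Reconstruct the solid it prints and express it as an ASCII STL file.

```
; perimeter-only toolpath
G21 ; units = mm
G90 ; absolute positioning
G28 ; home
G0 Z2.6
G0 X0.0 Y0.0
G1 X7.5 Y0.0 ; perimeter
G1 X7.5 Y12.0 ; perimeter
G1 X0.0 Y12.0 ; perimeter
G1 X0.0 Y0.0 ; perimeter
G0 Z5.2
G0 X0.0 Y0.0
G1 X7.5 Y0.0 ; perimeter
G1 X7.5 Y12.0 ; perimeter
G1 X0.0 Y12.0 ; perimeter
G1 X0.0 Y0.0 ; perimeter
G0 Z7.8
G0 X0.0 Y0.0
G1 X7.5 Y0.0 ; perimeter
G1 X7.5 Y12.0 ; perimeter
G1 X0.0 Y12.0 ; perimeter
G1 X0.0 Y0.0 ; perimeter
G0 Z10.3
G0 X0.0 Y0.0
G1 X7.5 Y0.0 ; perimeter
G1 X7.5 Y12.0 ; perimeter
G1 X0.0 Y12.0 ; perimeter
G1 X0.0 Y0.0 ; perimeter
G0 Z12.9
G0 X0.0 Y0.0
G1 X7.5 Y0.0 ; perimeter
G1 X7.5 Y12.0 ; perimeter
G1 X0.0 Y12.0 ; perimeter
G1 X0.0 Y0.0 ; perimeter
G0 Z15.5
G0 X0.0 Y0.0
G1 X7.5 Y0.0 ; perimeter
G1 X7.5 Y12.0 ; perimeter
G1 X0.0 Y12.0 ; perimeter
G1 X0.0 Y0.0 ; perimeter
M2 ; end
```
solid part
  facet normal 0.0000 0.0000 -1.0000
    outer loop
      vertex 7.5 12.0 0.0
      vertex 7.5 0.0 0.0
      vertex 0.0 0.0 0.0
    endloop
  endfacet
  facet normal 0.0000 0.0000 -1.0000
    outer loop
      vertex 0.0 12.0 0.0
      vertex 7.5 12.0 0.0
      vertex 0.0 0.0 0.0
    endloop
  endfacet
  facet normal 0.0000 0.0000 1.0000
    outer loop
      vertex 0.0 0.0 15.5
      vertex 7.5 0.0 15.5
      vertex 7.5 12.0 15.5
    endloop
  endfacet
  facet normal 0.0000 0.0000 1.0000
    outer loop
      vertex 0.0 0.0 15.5
      vertex 7.5 12.0 15.5
      vertex 0.0 12.0 15.5
    endloop
  endfacet
  facet normal 0.0000 -1.0000 0.0000
    outer loop
      vertex 0.0 0.0 0.0
      vertex 7.5 0.0 0.0
      vertex 7.5 0.0 15.5
    endloop
  endfacet
  facet normal 0.0000 -1.0000 0.0000
    outer loop
      vertex 0.0 0.0 0.0
      vertex 7.5 0.0 15.5
      vertex 0.0 0.0 15.5
    endloop
  endfacet
  facet normal 0.0000 1.0000 0.0000
    outer loop
      vertex 7.5 12.0 15.5
      vertex 7.5 12.0 0.0
      vertex 0.0 12.0 0.0
    endloop
  endfacet
  facet normal 0.0000 1.0000 0.0000
    outer loop
      vertex 0.0 12.0 15.5
      vertex 7.5 12.0 15.5
      vertex 0.0 12.0 0.0
    endloop
  endfacet
  facet normal -1.0000 0.0000 0.0000
    outer loop
      vertex 0.0 12.0 15.5
      vertex 0.0 12.0 0.0
      vertex 0.0 0.0 0.0
    endloop
  endfacet
  facet normal -1.0000 0.0000 0.0000
    outer loop
      vertex 0.0 0.0 15.5
      vertex 0.0 12.0 15.5
      vertex 0.0 0.0 0.0
    endloop
  endfacet
  facet normal 1.0000 0.0000 0.0000
    outer loop
      vertex 7.5 0.0 0.0
      vertex 7.5 12.0 0.0
      vertex 7.5 12.0 15.5
    endloop
  endfacet
  facet normal 1.0000 0.0000 0.0000
    outer loop
      vertex 7.5 0.0 0.0
      vertex 7.5 12.0 15.5
      vertex 7.5 0.0 15.5
    endloop
  endfacet
endsolid part

The G0 Z moves step by Δz≈2.6 mm. Every layer's G1 loop is the same polygon, so the solid is a straight extrusion of it from z=0 to z≈15.5. Closing with flat bottom and top caps and triangulating gives 12 facets — a rectangular box, roughly 7.5 × 12 mm footprint and 15.5 mm tall.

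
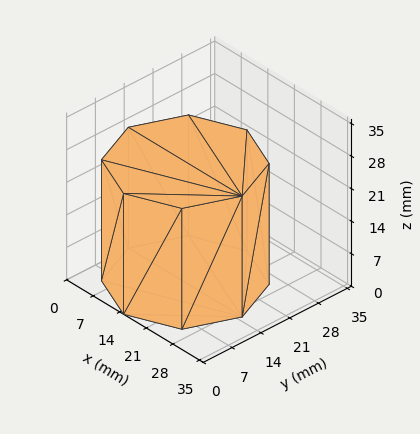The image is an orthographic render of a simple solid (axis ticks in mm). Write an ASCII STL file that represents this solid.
Reading the render: the shape is a regular 8-sided prism (a cylinder approximated with 8 flat sides), circumscribed radius ≈ 15 mm, height ≈ 26 mm (dimensions read to the nearest mm from the axis ticks). For the STL, each face is triangulated and given an outward normal.

solid part
  facet normal 0.0000 0.0000 -1.0000
    outer loop
      vertex 15.0 30.0 0.0
      vertex 25.6 25.6 0.0
      vertex 30.0 15.0 0.0
    endloop
  endfacet
  facet normal 0.0000 0.0000 -1.0000
    outer loop
      vertex 4.4 25.6 0.0
      vertex 15.0 30.0 0.0
      vertex 30.0 15.0 0.0
    endloop
  endfacet
  facet normal 0.0000 0.0000 -1.0000
    outer loop
      vertex 0.0 15.0 0.0
      vertex 4.4 25.6 0.0
      vertex 30.0 15.0 0.0
    endloop
  endfacet
  facet normal 0.0000 0.0000 -1.0000
    outer loop
      vertex 4.4 4.4 0.0
      vertex 0.0 15.0 0.0
      vertex 30.0 15.0 0.0
    endloop
  endfacet
  facet normal 0.0000 0.0000 -1.0000
    outer loop
      vertex 15.0 0.0 0.0
      vertex 4.4 4.4 0.0
      vertex 30.0 15.0 0.0
    endloop
  endfacet
  facet normal 0.0000 0.0000 -1.0000
    outer loop
      vertex 25.6 4.4 0.0
      vertex 15.0 0.0 0.0
      vertex 30.0 15.0 0.0
    endloop
  endfacet
  facet normal 0.0000 0.0000 1.0000
    outer loop
      vertex 30.0 15.0 26.0
      vertex 25.6 25.6 26.0
      vertex 15.0 30.0 26.0
    endloop
  endfacet
  facet normal 0.0000 0.0000 1.0000
    outer loop
      vertex 30.0 15.0 26.0
      vertex 15.0 30.0 26.0
      vertex 4.4 25.6 26.0
    endloop
  endfacet
  facet normal 0.0000 0.0000 1.0000
    outer loop
      vertex 30.0 15.0 26.0
      vertex 4.4 25.6 26.0
      vertex 0.0 15.0 26.0
    endloop
  endfacet
  facet normal 0.0000 0.0000 1.0000
    outer loop
      vertex 30.0 15.0 26.0
      vertex 0.0 15.0 26.0
      vertex 4.4 4.4 26.0
    endloop
  endfacet
  facet normal 0.0000 0.0000 1.0000
    outer loop
      vertex 30.0 15.0 26.0
      vertex 4.4 4.4 26.0
      vertex 15.0 0.0 26.0
    endloop
  endfacet
  facet normal 0.0000 0.0000 1.0000
    outer loop
      vertex 30.0 15.0 26.0
      vertex 15.0 0.0 26.0
      vertex 25.6 4.4 26.0
    endloop
  endfacet
  facet normal 0.9236 0.3834 0.0000
    outer loop
      vertex 30.0 15.0 0.0
      vertex 25.6 25.6 0.0
      vertex 25.6 25.6 26.0
    endloop
  endfacet
  facet normal 0.9236 0.3834 0.0000
    outer loop
      vertex 30.0 15.0 0.0
      vertex 25.6 25.6 26.0
      vertex 30.0 15.0 26.0
    endloop
  endfacet
  facet normal 0.3834 0.9236 0.0000
    outer loop
      vertex 25.6 25.6 0.0
      vertex 15.0 30.0 0.0
      vertex 15.0 30.0 26.0
    endloop
  endfacet
  facet normal 0.3834 0.9236 0.0000
    outer loop
      vertex 25.6 25.6 0.0
      vertex 15.0 30.0 26.0
      vertex 25.6 25.6 26.0
    endloop
  endfacet
  facet normal -0.3834 0.9236 0.0000
    outer loop
      vertex 15.0 30.0 0.0
      vertex 4.4 25.6 0.0
      vertex 4.4 25.6 26.0
    endloop
  endfacet
  facet normal -0.3834 0.9236 0.0000
    outer loop
      vertex 15.0 30.0 0.0
      vertex 4.4 25.6 26.0
      vertex 15.0 30.0 26.0
    endloop
  endfacet
  facet normal -0.9236 0.3834 0.0000
    outer loop
      vertex 4.4 25.6 0.0
      vertex 0.0 15.0 0.0
      vertex 0.0 15.0 26.0
    endloop
  endfacet
  facet normal -0.9236 0.3834 0.0000
    outer loop
      vertex 4.4 25.6 0.0
      vertex 0.0 15.0 26.0
      vertex 4.4 25.6 26.0
    endloop
  endfacet
  facet normal -0.9236 -0.3834 0.0000
    outer loop
      vertex 0.0 15.0 0.0
      vertex 4.4 4.4 0.0
      vertex 4.4 4.4 26.0
    endloop
  endfacet
  facet normal -0.9236 -0.3834 0.0000
    outer loop
      vertex 0.0 15.0 0.0
      vertex 4.4 4.4 26.0
      vertex 0.0 15.0 26.0
    endloop
  endfacet
  facet normal -0.3834 -0.9236 0.0000
    outer loop
      vertex 4.4 4.4 0.0
      vertex 15.0 0.0 0.0
      vertex 15.0 0.0 26.0
    endloop
  endfacet
  facet normal -0.3834 -0.9236 0.0000
    outer loop
      vertex 4.4 4.4 0.0
      vertex 15.0 0.0 26.0
      vertex 4.4 4.4 26.0
    endloop
  endfacet
  facet normal 0.3834 -0.9236 0.0000
    outer loop
      vertex 15.0 0.0 0.0
      vertex 25.6 4.4 0.0
      vertex 25.6 4.4 26.0
    endloop
  endfacet
  facet normal 0.3834 -0.9236 0.0000
    outer loop
      vertex 15.0 0.0 0.0
      vertex 25.6 4.4 26.0
      vertex 15.0 0.0 26.0
    endloop
  endfacet
  facet normal 0.9236 -0.3834 0.0000
    outer loop
      vertex 25.6 4.4 0.0
      vertex 30.0 15.0 0.0
      vertex 30.0 15.0 26.0
    endloop
  endfacet
  facet normal 0.9236 -0.3834 0.0000
    outer loop
      vertex 25.6 4.4 0.0
      vertex 30.0 15.0 26.0
      vertex 25.6 4.4 26.0
    endloop
  endfacet
endsolid part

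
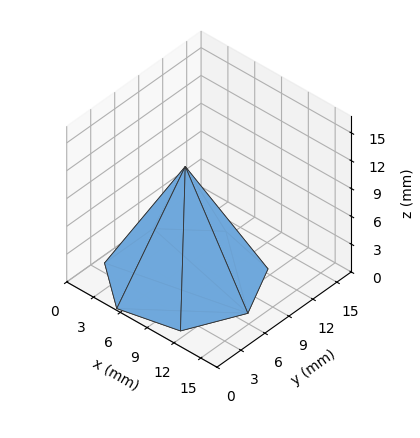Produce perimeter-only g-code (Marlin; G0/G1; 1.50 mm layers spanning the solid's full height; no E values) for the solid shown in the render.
Reading the render: the shape is a regular 7-sided pyramid, base circumscribed radius ≈ 7 mm, apex at z ≈ 12 mm (dimensions read to the nearest mm from the axis ticks). For the g-code, the solid's height is divided into equal slices at the stated Δz and each level perimeter traced with G1 moves after a G0 lift.

; perimeter-only toolpath
G21 ; units = mm
G90 ; absolute positioning
G28 ; home
; layer 1
G0 Z1.50
G0 X13.12 Y7.00
G1 X10.81 Y11.79
G1 X5.64 Y12.97
G1 X1.48 Y9.66
G1 X1.48 Y4.34
G1 X5.64 Y1.03
G1 X10.81 Y2.21
G1 X13.12 Y7.00
; layer 2
G0 Z3.00
G0 X12.25 Y7.00
G1 X10.27 Y11.10
G1 X5.83 Y12.12
G1 X2.27 Y9.28
G1 X2.27 Y4.72
G1 X5.83 Y1.89
G1 X10.27 Y2.90
G1 X12.25 Y7.00
; layer 3
G0 Z4.50
G0 X11.38 Y7.00
G1 X9.72 Y10.42
G1 X6.03 Y11.26
G1 X3.06 Y8.90
G1 X3.06 Y5.10
G1 X6.03 Y2.74
G1 X9.72 Y3.58
G1 X11.38 Y7.00
; layer 4
G0 Z6.00
G0 X10.50 Y7.00
G1 X9.18 Y9.73
G1 X6.22 Y10.41
G1 X3.84 Y8.52
G1 X3.84 Y5.48
G1 X6.22 Y3.59
G1 X9.18 Y4.26
G1 X10.50 Y7.00
; layer 5
G0 Z7.50
G0 X9.62 Y7.00
G1 X8.63 Y9.05
G1 X6.42 Y9.56
G1 X4.63 Y8.14
G1 X4.63 Y5.86
G1 X6.42 Y4.44
G1 X8.63 Y4.95
G1 X9.62 Y7.00
; layer 6
G0 Z9.00
G0 X8.75 Y7.00
G1 X8.09 Y8.37
G1 X6.61 Y8.71
G1 X5.42 Y7.76
G1 X5.42 Y6.24
G1 X6.61 Y5.29
G1 X8.09 Y5.63
G1 X8.75 Y7.00
; layer 7
G0 Z10.50
G0 X7.88 Y7.00
G1 X7.54 Y7.68
G1 X6.80 Y7.85
G1 X6.21 Y7.38
G1 X6.21 Y6.62
G1 X6.80 Y6.15
G1 X7.54 Y6.32
G1 X7.88 Y7.00
M2 ; end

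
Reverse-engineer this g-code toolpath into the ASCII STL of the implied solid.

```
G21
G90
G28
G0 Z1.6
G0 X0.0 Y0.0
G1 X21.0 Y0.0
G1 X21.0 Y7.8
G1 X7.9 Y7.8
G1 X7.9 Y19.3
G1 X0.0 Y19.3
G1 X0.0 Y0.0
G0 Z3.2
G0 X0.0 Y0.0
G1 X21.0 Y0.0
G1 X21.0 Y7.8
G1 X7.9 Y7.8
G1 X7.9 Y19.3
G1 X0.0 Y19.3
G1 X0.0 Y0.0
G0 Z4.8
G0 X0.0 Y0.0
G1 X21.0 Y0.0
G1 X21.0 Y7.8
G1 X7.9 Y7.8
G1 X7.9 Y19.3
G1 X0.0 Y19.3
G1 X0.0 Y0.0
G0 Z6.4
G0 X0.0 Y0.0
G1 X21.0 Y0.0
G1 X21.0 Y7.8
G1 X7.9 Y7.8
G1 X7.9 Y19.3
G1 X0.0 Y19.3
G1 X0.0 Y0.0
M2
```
solid part
  facet normal 0.0000 0.0000 -1.0000
    outer loop
      vertex 21.0 7.8 0.0
      vertex 21.0 0.0 0.0
      vertex 0.0 0.0 0.0
    endloop
  endfacet
  facet normal 0.0000 0.0000 -1.0000
    outer loop
      vertex 7.9 7.8 0.0
      vertex 21.0 7.8 0.0
      vertex 0.0 0.0 0.0
    endloop
  endfacet
  facet normal 0.0000 0.0000 -1.0000
    outer loop
      vertex 7.9 19.3 0.0
      vertex 7.9 7.8 0.0
      vertex 0.0 0.0 0.0
    endloop
  endfacet
  facet normal 0.0000 0.0000 -1.0000
    outer loop
      vertex 0.0 19.3 0.0
      vertex 7.9 19.3 0.0
      vertex 0.0 0.0 0.0
    endloop
  endfacet
  facet normal 0.0000 0.0000 1.0000
    outer loop
      vertex 0.0 0.0 6.4
      vertex 21.0 0.0 6.4
      vertex 21.0 7.8 6.4
    endloop
  endfacet
  facet normal 0.0000 0.0000 1.0000
    outer loop
      vertex 0.0 0.0 6.4
      vertex 21.0 7.8 6.4
      vertex 7.9 7.8 6.4
    endloop
  endfacet
  facet normal 0.0000 0.0000 1.0000
    outer loop
      vertex 0.0 0.0 6.4
      vertex 7.9 7.8 6.4
      vertex 7.9 19.3 6.4
    endloop
  endfacet
  facet normal 0.0000 0.0000 1.0000
    outer loop
      vertex 0.0 0.0 6.4
      vertex 7.9 19.3 6.4
      vertex 0.0 19.3 6.4
    endloop
  endfacet
  facet normal 0.0000 -1.0000 0.0000
    outer loop
      vertex 0.0 0.0 0.0
      vertex 21.0 0.0 0.0
      vertex 21.0 0.0 6.4
    endloop
  endfacet
  facet normal 0.0000 -1.0000 0.0000
    outer loop
      vertex 0.0 0.0 0.0
      vertex 21.0 0.0 6.4
      vertex 0.0 0.0 6.4
    endloop
  endfacet
  facet normal 1.0000 0.0000 0.0000
    outer loop
      vertex 21.0 0.0 0.0
      vertex 21.0 7.8 0.0
      vertex 21.0 7.8 6.4
    endloop
  endfacet
  facet normal 1.0000 0.0000 0.0000
    outer loop
      vertex 21.0 0.0 0.0
      vertex 21.0 7.8 6.4
      vertex 21.0 0.0 6.4
    endloop
  endfacet
  facet normal 0.0000 1.0000 0.0000
    outer loop
      vertex 21.0 7.8 0.0
      vertex 7.9 7.8 0.0
      vertex 7.9 7.8 6.4
    endloop
  endfacet
  facet normal 0.0000 1.0000 0.0000
    outer loop
      vertex 21.0 7.8 0.0
      vertex 7.9 7.8 6.4
      vertex 21.0 7.8 6.4
    endloop
  endfacet
  facet normal 1.0000 0.0000 0.0000
    outer loop
      vertex 7.9 7.8 0.0
      vertex 7.9 19.3 0.0
      vertex 7.9 19.3 6.4
    endloop
  endfacet
  facet normal 1.0000 0.0000 0.0000
    outer loop
      vertex 7.9 7.8 0.0
      vertex 7.9 19.3 6.4
      vertex 7.9 7.8 6.4
    endloop
  endfacet
  facet normal 0.0000 1.0000 0.0000
    outer loop
      vertex 7.9 19.3 0.0
      vertex 0.0 19.3 0.0
      vertex 0.0 19.3 6.4
    endloop
  endfacet
  facet normal 0.0000 1.0000 0.0000
    outer loop
      vertex 7.9 19.3 0.0
      vertex 0.0 19.3 6.4
      vertex 7.9 19.3 6.4
    endloop
  endfacet
  facet normal -1.0000 0.0000 0.0000
    outer loop
      vertex 0.0 19.3 0.0
      vertex 0.0 0.0 0.0
      vertex 0.0 0.0 6.4
    endloop
  endfacet
  facet normal -1.0000 0.0000 0.0000
    outer loop
      vertex 0.0 19.3 0.0
      vertex 0.0 0.0 6.4
      vertex 0.0 19.3 6.4
    endloop
  endfacet
endsolid part

The G0 Z moves step by Δz≈1.6 mm. Every layer's G1 loop is the same polygon, so the solid is a straight extrusion of it from z=0 to z≈6.4. Closing with flat bottom and top caps and triangulating gives 20 facets — an L-shaped prism: outer 21 × 19.3 mm, arm thicknesses ≈ 7.8 mm (horizontal) and 7.9 mm (vertical), extruded 6.4 mm in z.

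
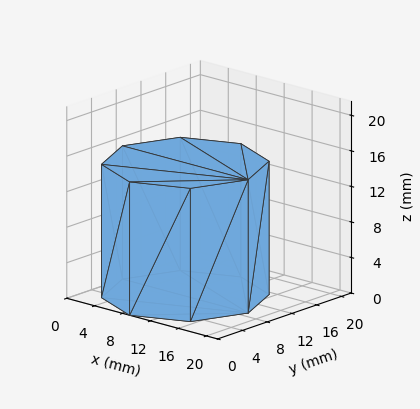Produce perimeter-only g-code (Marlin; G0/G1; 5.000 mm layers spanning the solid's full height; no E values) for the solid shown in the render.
Reading the render: the shape is a regular 8-sided prism (a cylinder approximated with 8 flat sides), circumscribed radius ≈ 9 mm, height ≈ 15 mm (dimensions read to the nearest mm from the axis ticks). For the g-code, the solid's height is divided into equal slices at the stated Δz and each level perimeter traced with G1 moves after a G0 lift.

; perimeter-only toolpath
G21 ; units = mm
G90 ; absolute positioning
G28 ; home
; layer 1
G0 Z5.000
G0 X18.000 Y9.000
G1 X15.364 Y15.364
G1 X9.000 Y18.000
G1 X2.636 Y15.364
G1 X0.000 Y9.000
G1 X2.636 Y2.636
G1 X9.000 Y0.000
G1 X15.364 Y2.636
G1 X18.000 Y9.000
; layer 2
G0 Z10.000
G0 X18.000 Y9.000
G1 X15.364 Y15.364
G1 X9.000 Y18.000
G1 X2.636 Y15.364
G1 X0.000 Y9.000
G1 X2.636 Y2.636
G1 X9.000 Y0.000
G1 X15.364 Y2.636
G1 X18.000 Y9.000
; layer 3
G0 Z15.000
G0 X18.000 Y9.000
G1 X15.364 Y15.364
G1 X9.000 Y18.000
G1 X2.636 Y15.364
G1 X0.000 Y9.000
G1 X2.636 Y2.636
G1 X9.000 Y0.000
G1 X15.364 Y2.636
G1 X18.000 Y9.000
M2 ; end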